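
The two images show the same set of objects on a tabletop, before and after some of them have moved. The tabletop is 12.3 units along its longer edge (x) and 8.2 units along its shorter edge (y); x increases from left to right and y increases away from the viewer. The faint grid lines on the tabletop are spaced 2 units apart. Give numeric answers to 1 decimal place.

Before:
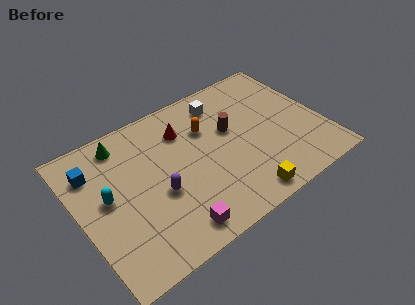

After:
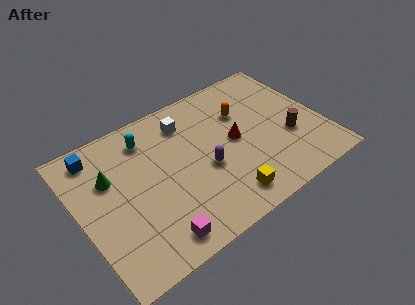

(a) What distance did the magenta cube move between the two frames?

0.9

The magenta cube was near (4.1, 1.1) before and (3.2, 1.1) after, so it travelled √(0.9² + 0.0²) ≈ 0.9 units.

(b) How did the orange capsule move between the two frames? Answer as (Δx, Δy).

(1.9, 0.0)

The orange capsule was at about (6.7, 5.6) and moved to about (8.6, 5.6).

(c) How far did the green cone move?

1.8

The green cone moved from about (2.6, 7.0) to (1.7, 5.4), a distance of √(0.9² + 1.6²) ≈ 1.8.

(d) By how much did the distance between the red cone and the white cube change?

+0.9

They were about 2.2 units apart before and 3.1 after — 0.9 units further apart.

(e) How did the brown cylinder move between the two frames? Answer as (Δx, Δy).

(2.7, -1.9)

From the two frames, the brown cylinder sits at roughly (7.8, 4.9) before and (10.5, 3.0) after.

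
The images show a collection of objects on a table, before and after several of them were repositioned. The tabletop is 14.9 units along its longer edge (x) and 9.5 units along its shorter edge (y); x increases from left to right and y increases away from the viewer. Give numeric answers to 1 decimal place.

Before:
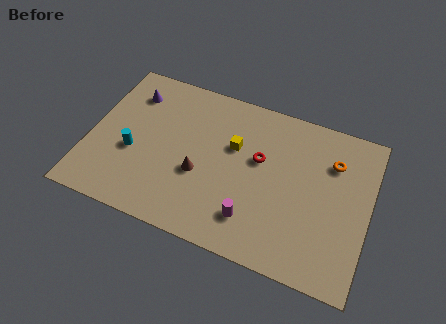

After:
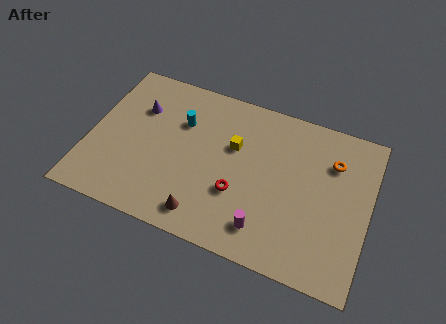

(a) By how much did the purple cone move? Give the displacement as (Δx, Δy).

(0.5, -0.8)

From the two frames, the purple cone sits at roughly (1.9, 7.4) before and (2.4, 6.6) after.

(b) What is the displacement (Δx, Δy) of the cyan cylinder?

(2.3, 2.7)

From the two frames, the cyan cylinder sits at roughly (2.4, 3.8) before and (4.7, 6.5) after.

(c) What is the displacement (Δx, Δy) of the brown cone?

(0.5, -2.3)

The brown cone was at about (6.0, 3.7) and moved to about (6.5, 1.4).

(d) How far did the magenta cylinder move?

0.8

From (9.0, 2.1) to (9.7, 1.8), the magenta cylinder covered √(0.7² + 0.3²) ≈ 0.8 units.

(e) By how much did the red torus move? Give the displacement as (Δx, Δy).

(-0.9, -2.4)

From the two frames, the red torus sits at roughly (9.0, 5.7) before and (8.1, 3.3) after.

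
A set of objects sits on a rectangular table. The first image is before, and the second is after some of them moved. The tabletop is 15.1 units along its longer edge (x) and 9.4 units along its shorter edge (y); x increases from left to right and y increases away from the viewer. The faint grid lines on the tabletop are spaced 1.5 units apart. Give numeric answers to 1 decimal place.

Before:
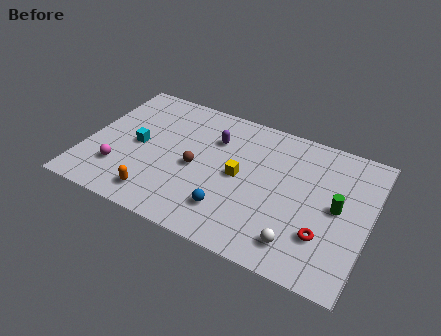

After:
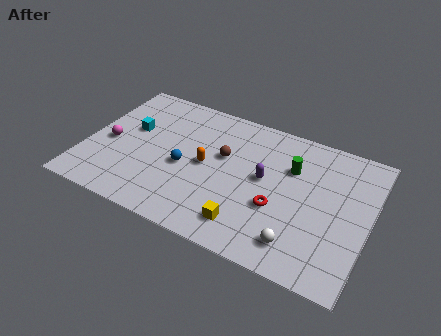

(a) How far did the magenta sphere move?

1.9

The magenta sphere was near (2.0, 2.5) before and (1.2, 4.2) after, so it travelled √(0.8² + 1.7²) ≈ 1.9 units.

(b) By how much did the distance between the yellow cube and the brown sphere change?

+2.1

The distance was about 2.3 in the first image and 4.4 in the second, so they moved 2.1 units further apart.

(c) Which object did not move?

the white sphere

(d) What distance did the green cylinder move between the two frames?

3.1

The green cylinder was near (13.4, 4.8) before and (10.8, 6.4) after, so it travelled √(2.6² + 1.6²) ≈ 3.1 units.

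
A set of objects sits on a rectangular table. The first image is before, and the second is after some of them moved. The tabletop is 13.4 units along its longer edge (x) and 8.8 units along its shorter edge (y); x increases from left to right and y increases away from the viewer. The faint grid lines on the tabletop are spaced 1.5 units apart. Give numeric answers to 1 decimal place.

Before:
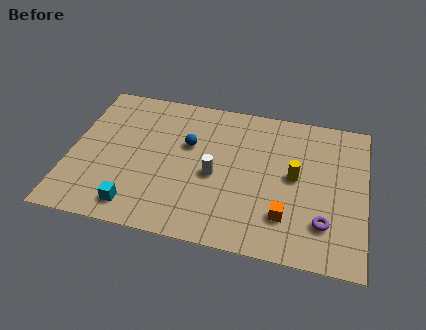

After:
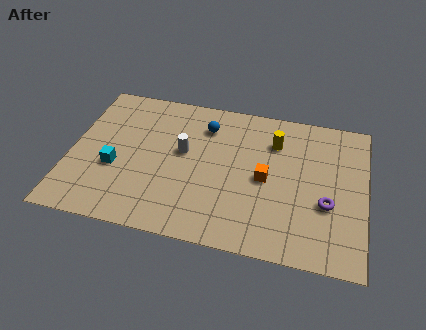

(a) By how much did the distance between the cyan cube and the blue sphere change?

+0.5

The distance was about 4.7 in the first image and 5.2 in the second, so they moved 0.5 units further apart.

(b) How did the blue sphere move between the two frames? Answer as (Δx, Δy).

(0.7, 1.3)

From the two frames, the blue sphere sits at roughly (5.3, 5.5) before and (6.0, 6.8) after.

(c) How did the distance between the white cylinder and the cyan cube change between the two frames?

-0.9

Before: roughly 4.3 units apart; after: 3.4. That's 0.9 units closer together.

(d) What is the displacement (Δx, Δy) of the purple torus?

(0.1, 1.1)

The purple torus started near (11.6, 2.2) and ended near (11.7, 3.3).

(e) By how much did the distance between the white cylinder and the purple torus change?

+1.5

They were about 5.3 units apart before and 6.8 after — 1.5 units further apart.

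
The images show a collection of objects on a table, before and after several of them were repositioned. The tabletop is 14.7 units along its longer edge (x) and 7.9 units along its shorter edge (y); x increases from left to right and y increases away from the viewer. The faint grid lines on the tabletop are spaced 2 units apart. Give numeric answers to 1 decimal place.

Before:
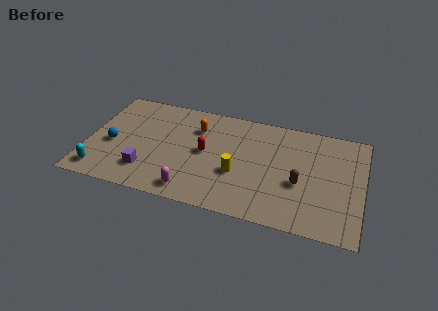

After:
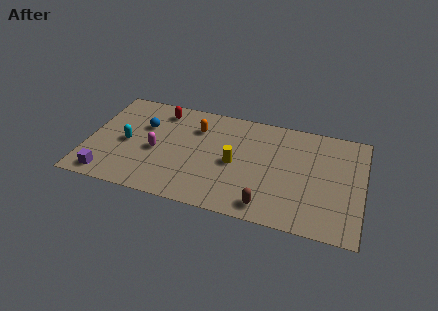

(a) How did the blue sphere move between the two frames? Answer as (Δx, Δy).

(1.6, 1.8)

From the two frames, the blue sphere sits at roughly (1.3, 3.4) before and (2.9, 5.2) after.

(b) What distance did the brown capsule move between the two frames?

2.6

The brown capsule moved from about (11.4, 3.2) to (9.8, 1.1), a distance of √(1.6² + 2.1²) ≈ 2.6.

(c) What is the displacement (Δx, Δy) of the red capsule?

(-2.6, 2.5)

The red capsule started near (6.3, 4.1) and ended near (3.7, 6.6).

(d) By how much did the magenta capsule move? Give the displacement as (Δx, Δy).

(-2.1, 2.4)

The magenta capsule was at about (5.8, 1.1) and moved to about (3.7, 3.5).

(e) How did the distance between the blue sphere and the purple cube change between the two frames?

+2.0

The distance was about 2.5 in the first image and 4.5 in the second, so they moved 2.0 units further apart.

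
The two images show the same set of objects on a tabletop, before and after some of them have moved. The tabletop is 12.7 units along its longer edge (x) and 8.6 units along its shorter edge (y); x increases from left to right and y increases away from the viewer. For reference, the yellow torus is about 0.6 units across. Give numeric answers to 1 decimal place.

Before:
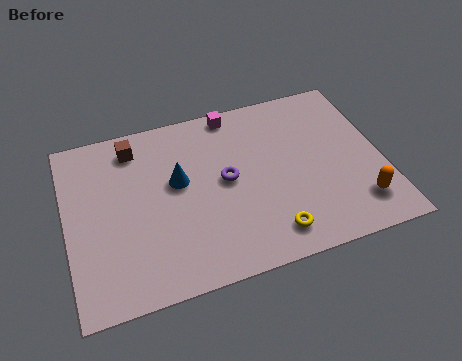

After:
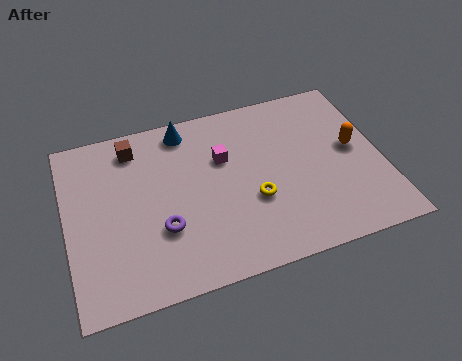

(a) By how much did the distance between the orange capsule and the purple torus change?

+2.3

Before: roughly 5.8 units apart; after: 8.1. That's 2.3 units further apart.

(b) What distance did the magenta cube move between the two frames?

2.3

The magenta cube moved from about (7.0, 7.8) to (6.4, 5.6), a distance of √(0.6² + 2.2²) ≈ 2.3.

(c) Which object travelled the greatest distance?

the purple torus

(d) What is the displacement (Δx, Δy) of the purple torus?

(-2.7, -1.6)

The purple torus started near (6.4, 4.5) and ended near (3.7, 2.9).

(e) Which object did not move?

the brown cube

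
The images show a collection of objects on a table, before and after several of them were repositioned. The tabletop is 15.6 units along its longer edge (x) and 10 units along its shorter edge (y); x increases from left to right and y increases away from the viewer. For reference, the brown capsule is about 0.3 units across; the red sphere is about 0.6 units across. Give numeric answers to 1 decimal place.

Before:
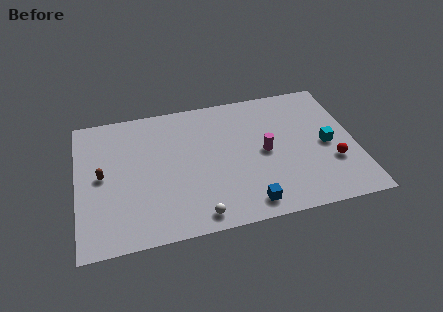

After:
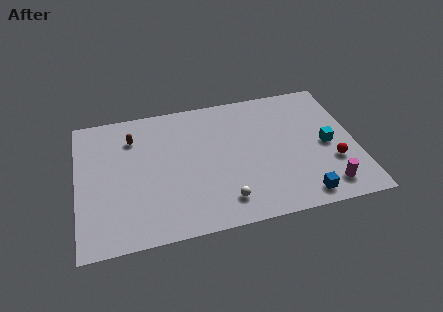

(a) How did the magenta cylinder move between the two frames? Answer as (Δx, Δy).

(3.2, -3.3)

The magenta cylinder was at about (10.5, 4.9) and moved to about (13.7, 1.6).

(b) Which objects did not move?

the cyan cube and the red sphere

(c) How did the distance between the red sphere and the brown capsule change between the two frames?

-1.1

Before: roughly 12.9 units apart; after: 11.8. That's 1.1 units closer together.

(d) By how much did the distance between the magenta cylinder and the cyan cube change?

-0.4

Before: roughly 3.5 units apart; after: 3.1. That's 0.4 units closer together.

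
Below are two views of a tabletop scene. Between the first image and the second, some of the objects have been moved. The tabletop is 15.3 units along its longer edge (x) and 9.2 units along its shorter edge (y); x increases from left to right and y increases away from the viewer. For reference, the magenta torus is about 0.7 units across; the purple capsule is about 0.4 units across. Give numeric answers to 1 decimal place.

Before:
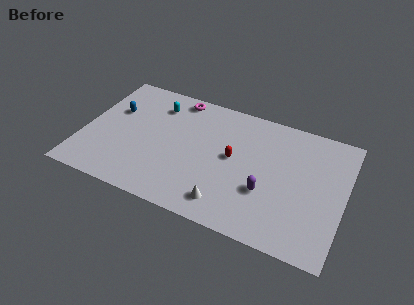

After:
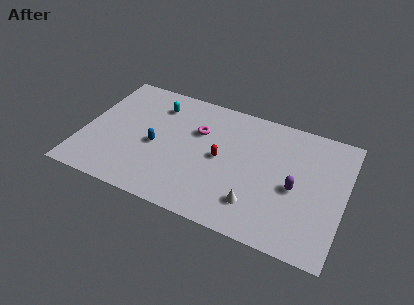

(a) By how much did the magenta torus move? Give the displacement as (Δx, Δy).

(1.5, -2.1)

The magenta torus was at about (5.1, 8.2) and moved to about (6.6, 6.1).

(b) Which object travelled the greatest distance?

the blue capsule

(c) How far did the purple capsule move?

1.8

From (10.9, 3.2) to (12.5, 4.1), the purple capsule covered √(1.6² + 0.9²) ≈ 1.8 units.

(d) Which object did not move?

the cyan capsule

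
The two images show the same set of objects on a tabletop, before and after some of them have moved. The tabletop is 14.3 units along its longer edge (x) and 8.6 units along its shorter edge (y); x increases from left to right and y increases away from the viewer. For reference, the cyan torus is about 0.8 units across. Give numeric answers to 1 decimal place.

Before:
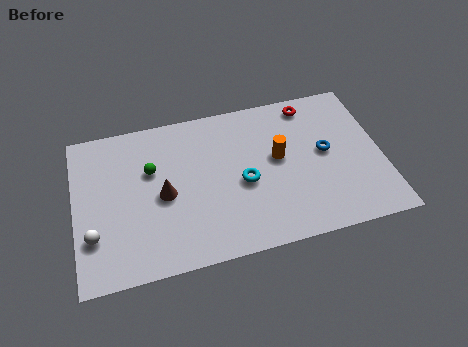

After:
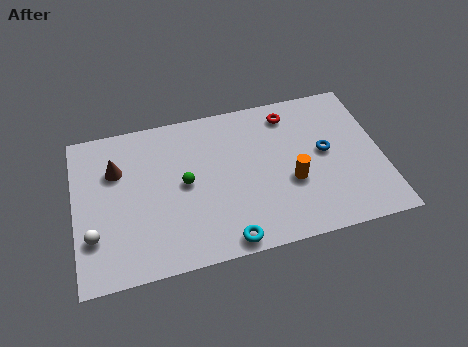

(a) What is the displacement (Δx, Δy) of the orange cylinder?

(0.5, -1.5)

The orange cylinder started near (9.5, 4.8) and ended near (10.0, 3.3).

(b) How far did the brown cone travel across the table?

2.8

From (4.1, 4.0) to (2.0, 5.9), the brown cone covered √(2.1² + 1.9²) ≈ 2.8 units.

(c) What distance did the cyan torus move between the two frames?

3.2

The cyan torus was near (7.8, 3.8) before and (6.8, 0.8) after, so it travelled √(1.0² + 3.0²) ≈ 3.2 units.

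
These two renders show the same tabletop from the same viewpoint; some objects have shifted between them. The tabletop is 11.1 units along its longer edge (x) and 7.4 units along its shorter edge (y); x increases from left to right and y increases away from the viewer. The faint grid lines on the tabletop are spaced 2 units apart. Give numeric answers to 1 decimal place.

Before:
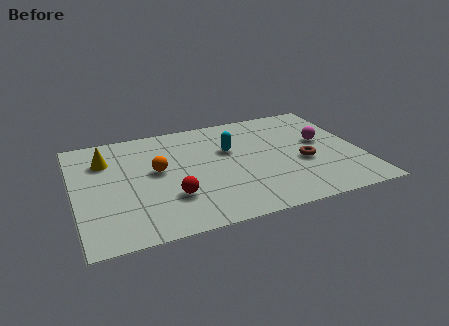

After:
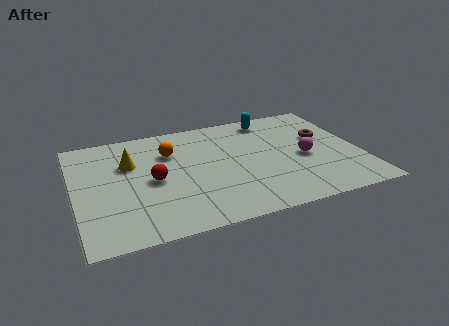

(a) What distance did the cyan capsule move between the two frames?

2.5

The cyan capsule moved from about (6.1, 4.7) to (7.9, 6.4), a distance of √(1.8² + 1.7²) ≈ 2.5.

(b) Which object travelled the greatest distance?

the cyan capsule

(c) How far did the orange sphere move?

1.3

The orange sphere moved from about (3.2, 4.1) to (3.8, 5.2), a distance of √(0.6² + 1.1²) ≈ 1.3.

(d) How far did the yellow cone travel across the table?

1.0

From (1.3, 5.4) to (2.2, 4.9), the yellow cone covered √(0.9² + 0.5²) ≈ 1.0 units.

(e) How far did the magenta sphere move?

1.2

From (9.7, 4.2) to (8.9, 3.3), the magenta sphere covered √(0.8² + 0.9²) ≈ 1.2 units.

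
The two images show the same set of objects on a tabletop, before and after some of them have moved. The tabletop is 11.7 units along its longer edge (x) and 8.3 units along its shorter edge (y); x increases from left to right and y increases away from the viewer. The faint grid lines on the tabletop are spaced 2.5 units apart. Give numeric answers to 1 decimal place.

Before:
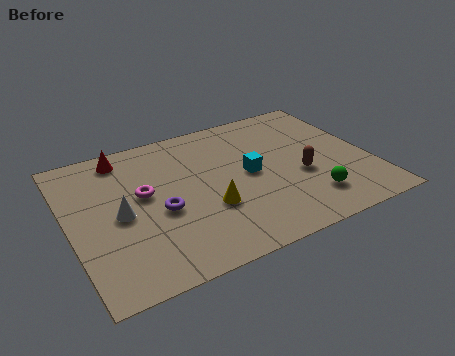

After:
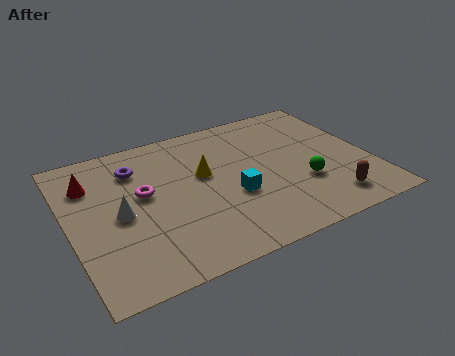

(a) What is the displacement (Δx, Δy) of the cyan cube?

(-0.8, -1.0)

The cyan cube was at about (7.0, 4.2) and moved to about (6.2, 3.2).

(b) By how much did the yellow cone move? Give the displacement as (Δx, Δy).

(0.1, 2.0)

The yellow cone started near (5.2, 2.9) and ended near (5.3, 4.9).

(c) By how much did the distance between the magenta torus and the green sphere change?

-0.5

They were about 6.8 units apart before and 6.3 after — 0.5 units closer together.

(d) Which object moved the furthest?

the purple torus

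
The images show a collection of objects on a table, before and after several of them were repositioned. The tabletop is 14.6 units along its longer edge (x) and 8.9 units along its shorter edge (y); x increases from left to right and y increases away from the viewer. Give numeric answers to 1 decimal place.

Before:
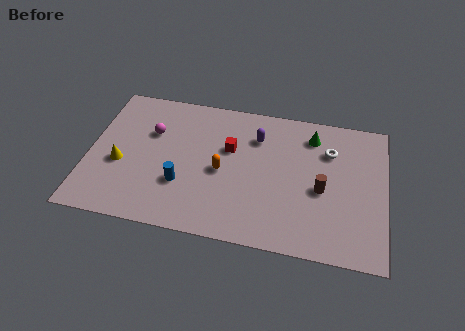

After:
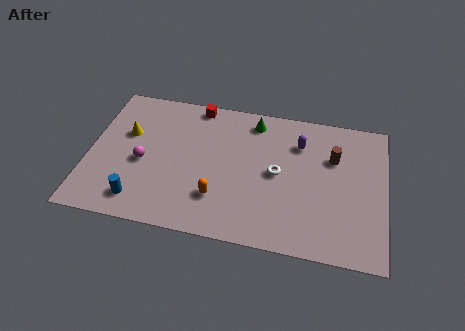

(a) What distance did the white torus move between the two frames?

3.1

The white torus moved from about (11.8, 6.4) to (9.3, 4.5), a distance of √(2.5² + 1.9²) ≈ 3.1.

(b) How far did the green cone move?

2.9

From (10.9, 7.2) to (8.0, 7.6), the green cone covered √(2.9² + 0.4²) ≈ 2.9 units.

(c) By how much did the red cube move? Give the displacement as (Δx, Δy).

(-1.8, 2.5)

The red cube was at about (6.9, 5.6) and moved to about (5.1, 8.1).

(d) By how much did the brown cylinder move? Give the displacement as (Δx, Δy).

(0.5, 2.1)

From the two frames, the brown cylinder sits at roughly (11.5, 3.9) before and (12.0, 6.0) after.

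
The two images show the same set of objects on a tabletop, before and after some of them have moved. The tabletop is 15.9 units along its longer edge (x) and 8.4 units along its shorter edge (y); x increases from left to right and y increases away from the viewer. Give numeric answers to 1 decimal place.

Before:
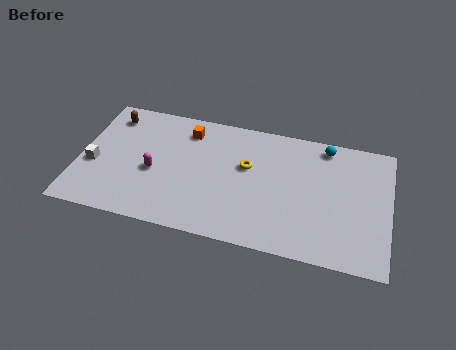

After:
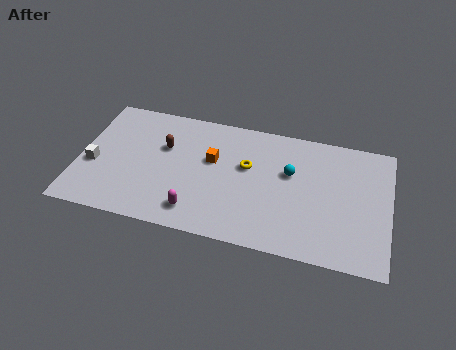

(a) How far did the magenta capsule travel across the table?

3.1

The magenta capsule moved from about (3.9, 3.6) to (6.2, 1.5), a distance of √(2.3² + 2.1²) ≈ 3.1.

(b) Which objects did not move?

the yellow torus and the white cube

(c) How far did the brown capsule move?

3.3

The brown capsule was near (1.4, 6.9) before and (4.3, 5.4) after, so it travelled √(2.9² + 1.5²) ≈ 3.3 units.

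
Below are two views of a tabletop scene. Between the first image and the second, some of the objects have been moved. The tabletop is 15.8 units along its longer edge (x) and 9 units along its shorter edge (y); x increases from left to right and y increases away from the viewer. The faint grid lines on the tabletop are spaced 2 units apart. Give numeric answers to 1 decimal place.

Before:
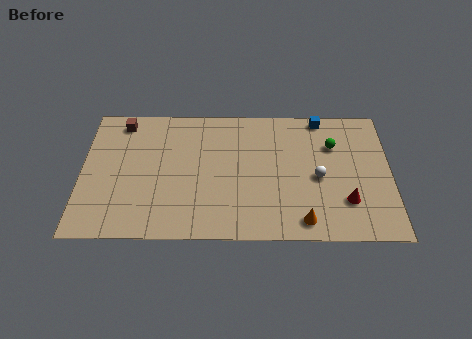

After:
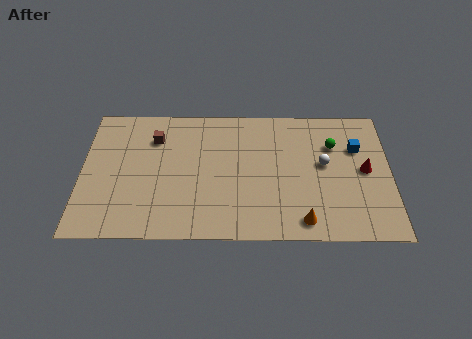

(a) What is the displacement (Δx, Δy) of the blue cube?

(1.8, -2.1)

The blue cube was at about (12.3, 8.2) and moved to about (14.1, 6.1).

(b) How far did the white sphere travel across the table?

0.9

The white sphere was near (12.1, 4.1) before and (12.4, 5.0) after, so it travelled √(0.3² + 0.9²) ≈ 0.9 units.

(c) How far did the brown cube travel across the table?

2.0

The brown cube moved from about (2.0, 7.8) to (3.7, 6.7), a distance of √(1.7² + 1.1²) ≈ 2.0.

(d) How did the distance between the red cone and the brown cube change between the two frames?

-1.7

The distance was about 12.7 in the first image and 11.0 in the second, so they moved 1.7 units closer together.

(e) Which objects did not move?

the green sphere and the orange cone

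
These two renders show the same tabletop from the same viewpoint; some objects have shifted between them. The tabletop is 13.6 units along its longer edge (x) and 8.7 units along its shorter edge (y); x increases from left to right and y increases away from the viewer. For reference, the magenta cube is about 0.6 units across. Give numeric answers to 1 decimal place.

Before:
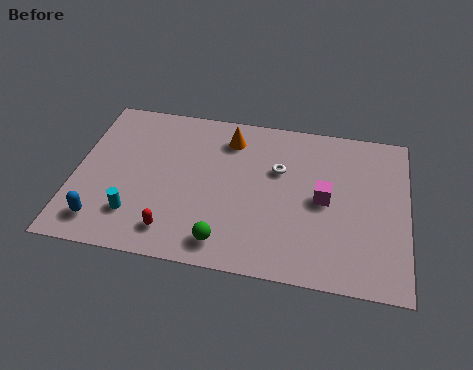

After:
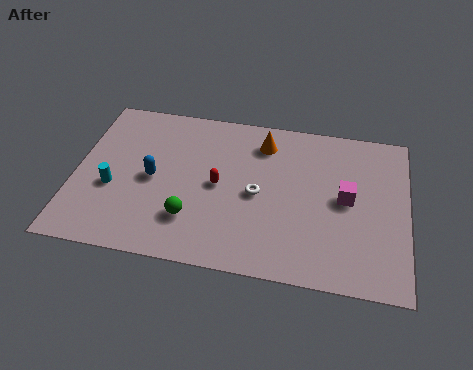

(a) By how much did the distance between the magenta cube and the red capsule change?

-1.4

Before: roughly 6.6 units apart; after: 5.2. That's 1.4 units closer together.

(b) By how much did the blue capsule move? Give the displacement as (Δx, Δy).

(1.9, 2.7)

The blue capsule started near (1.3, 1.5) and ended near (3.2, 4.2).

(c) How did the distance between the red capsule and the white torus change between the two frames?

-4.2

They were about 5.8 units apart before and 1.6 after — 4.2 units closer together.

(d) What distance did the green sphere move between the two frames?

1.7

The green sphere was near (6.3, 1.3) before and (4.9, 2.3) after, so it travelled √(1.4² + 1.0²) ≈ 1.7 units.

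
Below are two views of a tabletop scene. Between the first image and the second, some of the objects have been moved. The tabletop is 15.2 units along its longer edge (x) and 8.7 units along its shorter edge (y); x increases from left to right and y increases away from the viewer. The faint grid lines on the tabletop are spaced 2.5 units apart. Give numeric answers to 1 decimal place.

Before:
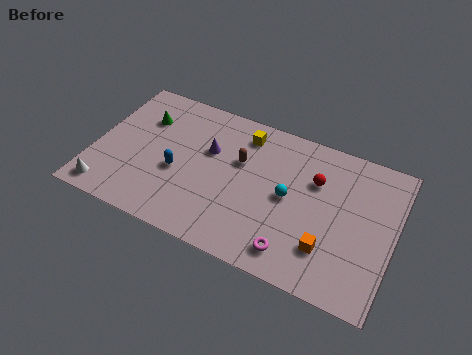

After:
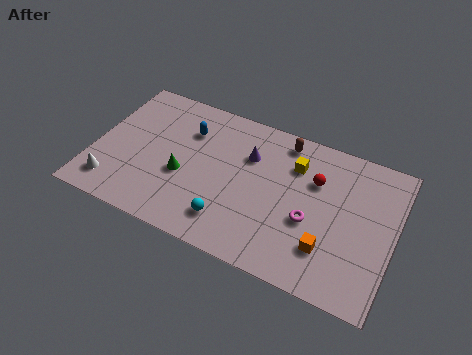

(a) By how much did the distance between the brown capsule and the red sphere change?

-1.3

They were about 3.8 units apart before and 2.5 after — 1.3 units closer together.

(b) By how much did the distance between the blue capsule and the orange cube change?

+0.7

Before: roughly 7.9 units apart; after: 8.6. That's 0.7 units further apart.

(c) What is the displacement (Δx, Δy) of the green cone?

(2.4, -2.7)

The green cone started near (2.2, 6.2) and ended near (4.6, 3.5).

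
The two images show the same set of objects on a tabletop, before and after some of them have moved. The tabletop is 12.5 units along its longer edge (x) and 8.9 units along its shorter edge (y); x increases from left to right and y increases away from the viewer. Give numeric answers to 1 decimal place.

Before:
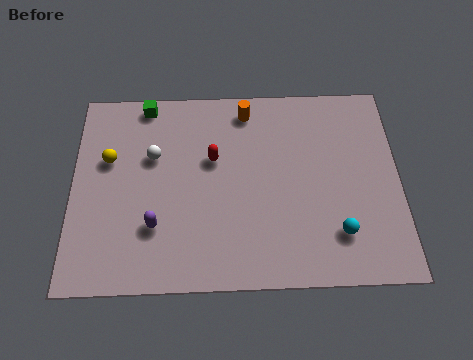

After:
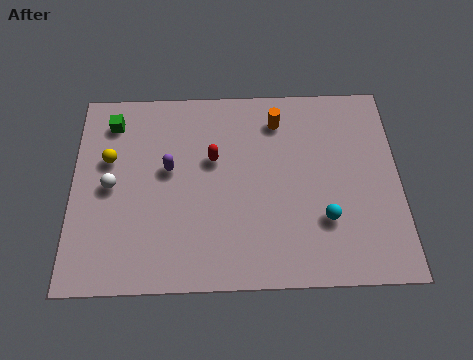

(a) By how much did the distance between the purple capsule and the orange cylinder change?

-1.5

The distance was about 6.2 in the first image and 4.7 in the second, so they moved 1.5 units closer together.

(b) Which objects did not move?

the yellow sphere and the red capsule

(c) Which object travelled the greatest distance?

the purple capsule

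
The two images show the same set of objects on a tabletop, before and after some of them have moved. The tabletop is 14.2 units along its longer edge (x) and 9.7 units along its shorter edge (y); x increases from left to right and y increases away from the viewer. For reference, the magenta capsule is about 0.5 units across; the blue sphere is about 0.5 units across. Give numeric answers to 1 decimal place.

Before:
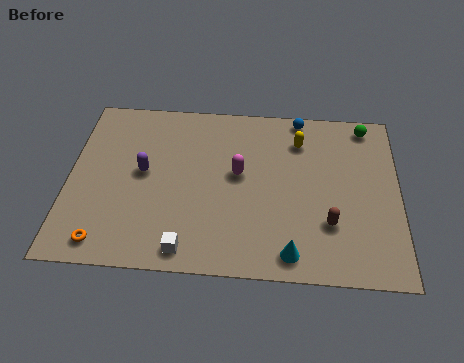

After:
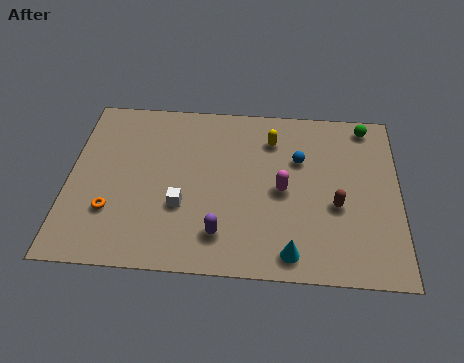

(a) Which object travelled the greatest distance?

the purple capsule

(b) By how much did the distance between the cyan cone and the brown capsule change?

+1.0

The distance was about 2.3 in the first image and 3.3 in the second, so they moved 1.0 units further apart.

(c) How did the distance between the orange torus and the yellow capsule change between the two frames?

-2.1

The distance was about 10.3 in the first image and 8.2 in the second, so they moved 2.1 units closer together.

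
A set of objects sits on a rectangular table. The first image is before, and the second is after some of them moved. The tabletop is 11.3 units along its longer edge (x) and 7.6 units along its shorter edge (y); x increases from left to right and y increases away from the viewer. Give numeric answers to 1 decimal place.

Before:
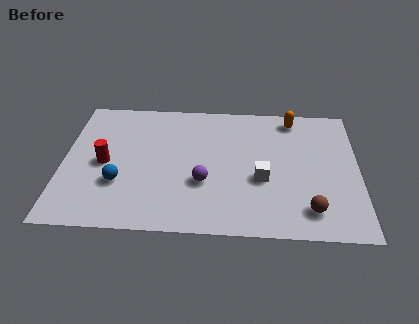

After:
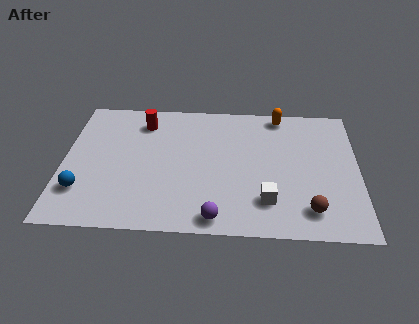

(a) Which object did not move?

the brown sphere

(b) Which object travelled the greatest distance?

the red cylinder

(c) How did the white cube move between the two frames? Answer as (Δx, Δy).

(0.2, -1.2)

The white cube started near (7.6, 3.0) and ended near (7.8, 1.8).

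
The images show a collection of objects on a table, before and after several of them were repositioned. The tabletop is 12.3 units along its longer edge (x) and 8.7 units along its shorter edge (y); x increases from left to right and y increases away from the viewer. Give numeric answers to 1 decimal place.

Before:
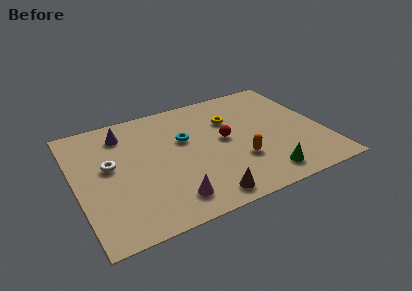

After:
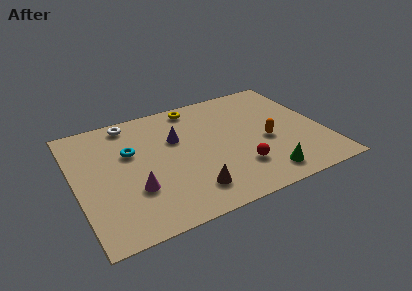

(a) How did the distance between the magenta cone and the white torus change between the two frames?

+0.6

Before: roughly 4.3 units apart; after: 4.9. That's 0.6 units further apart.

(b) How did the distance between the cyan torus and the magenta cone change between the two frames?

-1.4

Before: roughly 4.1 units apart; after: 2.7. That's 1.4 units closer together.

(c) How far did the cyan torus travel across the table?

2.7

From (5.5, 5.4) to (2.8, 5.5), the cyan torus covered √(2.7² + 0.1²) ≈ 2.7 units.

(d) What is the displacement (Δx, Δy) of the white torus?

(1.3, 2.8)

The white torus started near (1.7, 4.9) and ended near (3.0, 7.7).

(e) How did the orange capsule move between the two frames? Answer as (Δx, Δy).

(1.5, 0.9)

The orange capsule started near (7.9, 2.8) and ended near (9.4, 3.7).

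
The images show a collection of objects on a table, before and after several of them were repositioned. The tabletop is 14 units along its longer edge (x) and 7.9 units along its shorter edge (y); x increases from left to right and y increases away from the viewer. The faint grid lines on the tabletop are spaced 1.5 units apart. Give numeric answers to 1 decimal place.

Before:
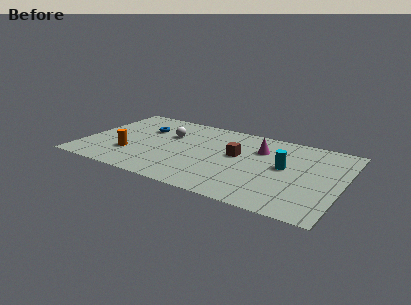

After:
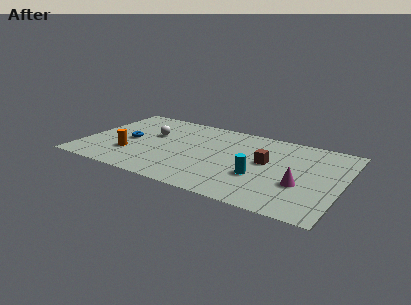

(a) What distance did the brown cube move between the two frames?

1.6

The brown cube was near (8.3, 4.5) before and (9.9, 4.4) after, so it travelled √(1.6² + 0.1²) ≈ 1.6 units.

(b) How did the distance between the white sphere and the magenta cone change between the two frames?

+3.6

Before: roughly 5.0 units apart; after: 8.6. That's 3.6 units further apart.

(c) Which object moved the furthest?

the magenta cone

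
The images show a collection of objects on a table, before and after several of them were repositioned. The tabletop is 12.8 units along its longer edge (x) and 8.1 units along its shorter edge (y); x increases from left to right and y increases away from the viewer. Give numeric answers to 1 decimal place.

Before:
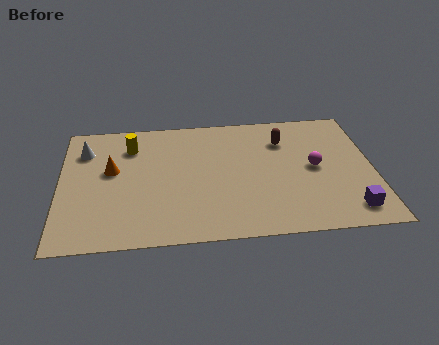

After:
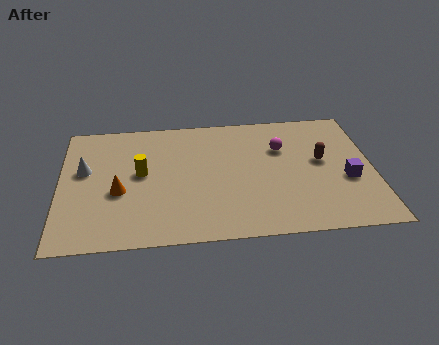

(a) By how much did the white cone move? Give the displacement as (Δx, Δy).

(0.0, -1.3)

From the two frames, the white cone sits at roughly (1.0, 6.1) before and (1.0, 4.8) after.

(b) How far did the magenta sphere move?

1.9

From (10.4, 4.1) to (9.1, 5.5), the magenta sphere covered √(1.3² + 1.4²) ≈ 1.9 units.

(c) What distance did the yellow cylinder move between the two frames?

1.8

The yellow cylinder was near (2.9, 6.2) before and (3.3, 4.4) after, so it travelled √(0.4² + 1.8²) ≈ 1.8 units.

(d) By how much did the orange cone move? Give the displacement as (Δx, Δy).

(0.3, -1.4)

The orange cone started near (2.1, 4.7) and ended near (2.4, 3.3).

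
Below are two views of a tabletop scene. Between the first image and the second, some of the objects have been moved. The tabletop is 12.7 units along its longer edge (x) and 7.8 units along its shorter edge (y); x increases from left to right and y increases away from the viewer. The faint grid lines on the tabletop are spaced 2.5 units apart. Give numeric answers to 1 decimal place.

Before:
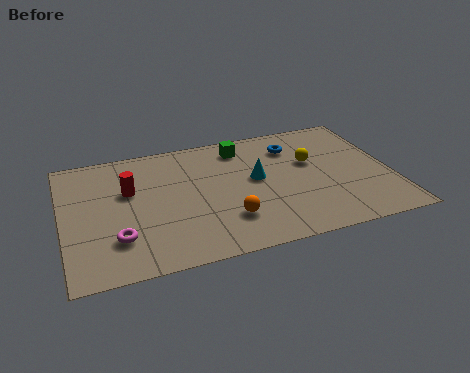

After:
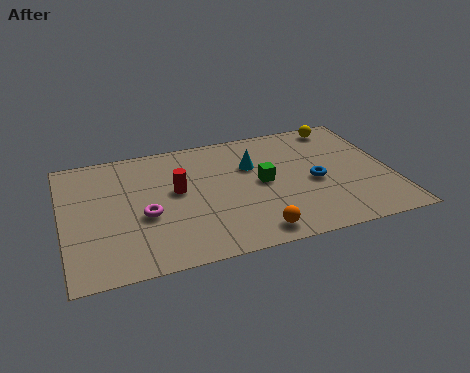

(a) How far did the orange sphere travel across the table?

1.4

From (6.2, 2.1) to (7.1, 1.0), the orange sphere covered √(0.9² + 1.1²) ≈ 1.4 units.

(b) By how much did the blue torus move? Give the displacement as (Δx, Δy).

(0.6, -2.5)

From the two frames, the blue torus sits at roughly (9.1, 6.0) before and (9.7, 3.5) after.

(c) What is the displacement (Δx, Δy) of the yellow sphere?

(1.4, 2.1)

The yellow sphere started near (9.7, 4.8) and ended near (11.1, 6.9).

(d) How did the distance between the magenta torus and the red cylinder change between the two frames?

-1.1

Before: roughly 2.9 units apart; after: 1.8. That's 1.1 units closer together.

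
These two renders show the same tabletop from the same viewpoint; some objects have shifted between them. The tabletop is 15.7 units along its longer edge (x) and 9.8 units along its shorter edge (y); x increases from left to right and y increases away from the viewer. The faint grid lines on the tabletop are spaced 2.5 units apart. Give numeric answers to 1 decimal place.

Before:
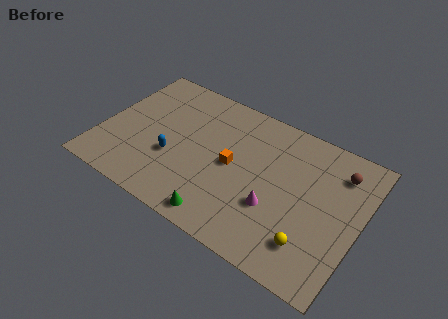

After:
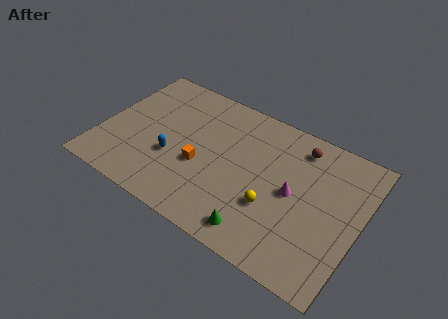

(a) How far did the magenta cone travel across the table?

1.7

From (10.8, 3.4) to (11.7, 4.9), the magenta cone covered √(0.9² + 1.5²) ≈ 1.7 units.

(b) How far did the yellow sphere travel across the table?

2.8

From (13.2, 2.2) to (10.7, 3.4), the yellow sphere covered √(2.5² + 1.2²) ≈ 2.8 units.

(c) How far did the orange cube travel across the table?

2.1

The orange cube moved from about (8.0, 4.9) to (6.2, 3.9), a distance of √(1.8² + 1.0²) ≈ 2.1.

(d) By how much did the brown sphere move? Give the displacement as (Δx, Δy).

(-2.5, 0.5)

The brown sphere was at about (14.1, 7.7) and moved to about (11.6, 8.2).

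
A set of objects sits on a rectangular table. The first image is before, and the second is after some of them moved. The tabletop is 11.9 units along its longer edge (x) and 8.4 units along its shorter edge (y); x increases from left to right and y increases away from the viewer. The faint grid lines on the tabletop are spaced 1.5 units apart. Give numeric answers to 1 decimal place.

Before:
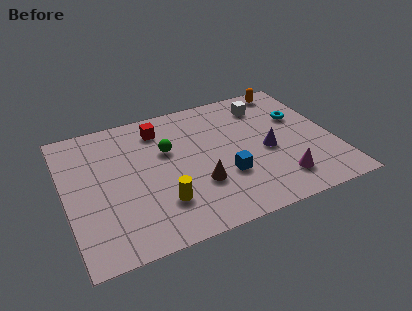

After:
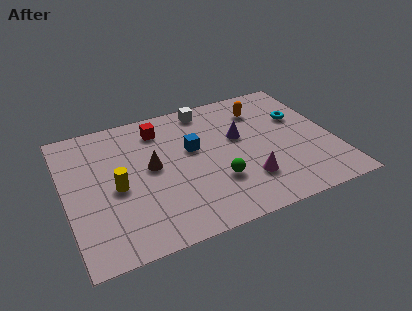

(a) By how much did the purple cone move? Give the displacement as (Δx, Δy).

(-1.1, 1.3)

From the two frames, the purple cone sits at roughly (8.9, 3.7) before and (7.8, 5.0) after.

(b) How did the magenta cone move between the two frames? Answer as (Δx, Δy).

(-1.4, 0.5)

The magenta cone was at about (9.2, 1.7) and moved to about (7.8, 2.2).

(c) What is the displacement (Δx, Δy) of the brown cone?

(-1.9, 1.8)

The brown cone started near (5.7, 2.7) and ended near (3.8, 4.5).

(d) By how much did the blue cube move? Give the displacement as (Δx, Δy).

(-1.2, 2.2)

From the two frames, the blue cube sits at roughly (6.9, 2.8) before and (5.7, 5.0) after.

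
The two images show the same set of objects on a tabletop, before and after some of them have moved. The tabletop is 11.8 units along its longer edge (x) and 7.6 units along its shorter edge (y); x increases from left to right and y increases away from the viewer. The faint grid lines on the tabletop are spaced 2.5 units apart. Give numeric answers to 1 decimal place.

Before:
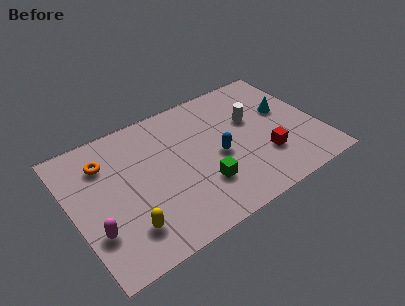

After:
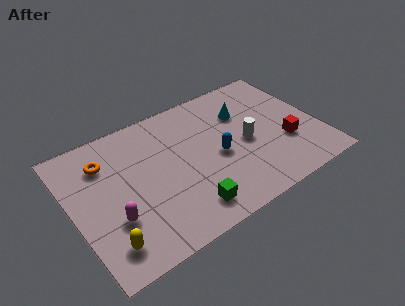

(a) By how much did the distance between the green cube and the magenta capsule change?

-1.6

Before: roughly 5.1 units apart; after: 3.5. That's 1.6 units closer together.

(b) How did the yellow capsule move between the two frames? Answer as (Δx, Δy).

(-1.0, -0.3)

From the two frames, the yellow capsule sits at roughly (2.2, 1.7) before and (1.2, 1.4) after.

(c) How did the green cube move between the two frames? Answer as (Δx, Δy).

(-0.9, -0.9)

The green cube was at about (5.9, 2.2) and moved to about (5.0, 1.3).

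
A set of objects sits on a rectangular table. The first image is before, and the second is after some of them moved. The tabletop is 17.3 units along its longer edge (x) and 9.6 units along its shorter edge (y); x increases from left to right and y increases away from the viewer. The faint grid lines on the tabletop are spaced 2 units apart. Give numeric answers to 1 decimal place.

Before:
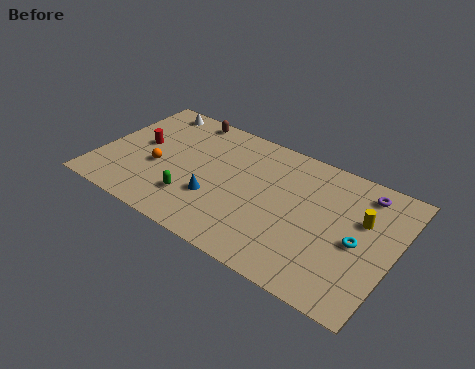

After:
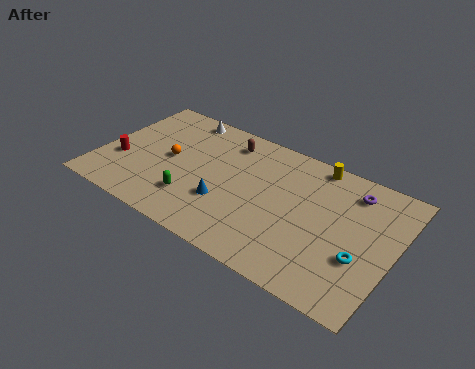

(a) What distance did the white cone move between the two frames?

1.8

The white cone moved from about (2.2, 8.5) to (4.0, 8.6), a distance of √(1.8² + 0.1²) ≈ 1.8.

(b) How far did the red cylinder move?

2.0

The red cylinder moved from about (2.2, 5.2) to (1.3, 3.4), a distance of √(0.9² + 1.8²) ≈ 2.0.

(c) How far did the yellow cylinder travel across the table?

4.0

The yellow cylinder moved from about (15.3, 6.1) to (12.2, 8.7), a distance of √(3.1² + 2.6²) ≈ 4.0.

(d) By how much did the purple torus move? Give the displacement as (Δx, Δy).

(-0.6, -0.3)

The purple torus started near (15.1, 8.1) and ended near (14.5, 7.8).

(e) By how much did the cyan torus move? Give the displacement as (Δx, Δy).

(0.3, -1.0)

From the two frames, the cyan torus sits at roughly (15.3, 4.4) before and (15.6, 3.4) after.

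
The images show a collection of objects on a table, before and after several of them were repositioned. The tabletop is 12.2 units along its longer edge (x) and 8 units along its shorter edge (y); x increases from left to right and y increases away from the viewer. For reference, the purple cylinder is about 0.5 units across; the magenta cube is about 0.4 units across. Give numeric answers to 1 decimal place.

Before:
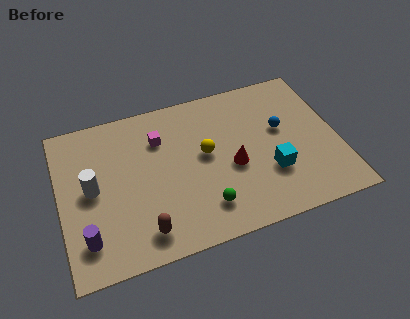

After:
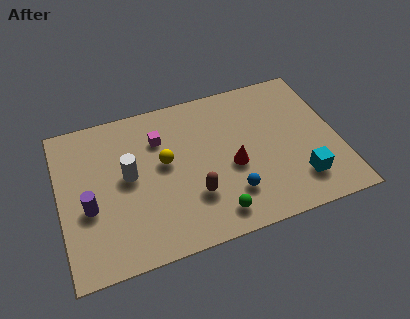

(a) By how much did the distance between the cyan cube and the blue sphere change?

+0.8

They were about 2.2 units apart before and 3.0 after — 0.8 units further apart.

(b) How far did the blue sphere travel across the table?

3.7

The blue sphere moved from about (9.8, 4.7) to (7.3, 2.0), a distance of √(2.5² + 2.7²) ≈ 3.7.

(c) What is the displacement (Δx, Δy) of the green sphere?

(0.4, -0.5)

The green sphere was at about (6.1, 1.7) and moved to about (6.5, 1.2).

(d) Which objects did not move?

the magenta cube and the red cone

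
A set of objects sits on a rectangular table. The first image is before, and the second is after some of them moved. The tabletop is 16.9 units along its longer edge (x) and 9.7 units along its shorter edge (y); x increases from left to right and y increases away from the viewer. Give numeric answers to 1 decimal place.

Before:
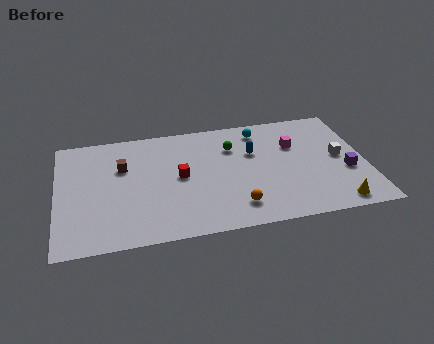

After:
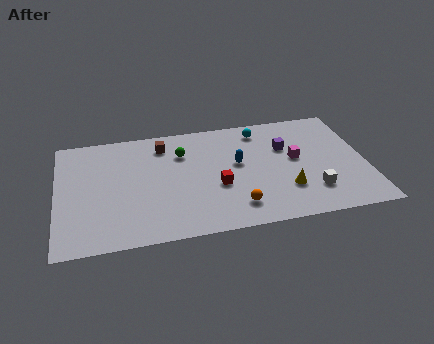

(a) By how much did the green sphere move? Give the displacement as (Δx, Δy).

(-2.8, 0.0)

The green sphere was at about (9.7, 7.0) and moved to about (6.9, 7.0).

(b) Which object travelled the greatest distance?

the purple cube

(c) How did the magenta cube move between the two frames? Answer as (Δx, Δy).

(0.0, -1.2)

The magenta cube started near (13.1, 6.5) and ended near (13.1, 5.3).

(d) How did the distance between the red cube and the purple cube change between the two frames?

-4.5

Before: roughly 9.2 units apart; after: 4.7. That's 4.5 units closer together.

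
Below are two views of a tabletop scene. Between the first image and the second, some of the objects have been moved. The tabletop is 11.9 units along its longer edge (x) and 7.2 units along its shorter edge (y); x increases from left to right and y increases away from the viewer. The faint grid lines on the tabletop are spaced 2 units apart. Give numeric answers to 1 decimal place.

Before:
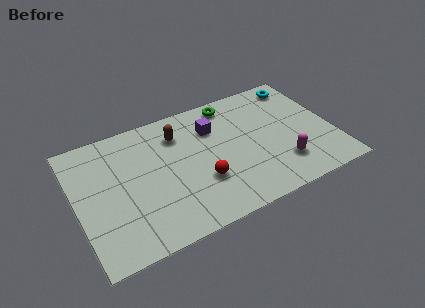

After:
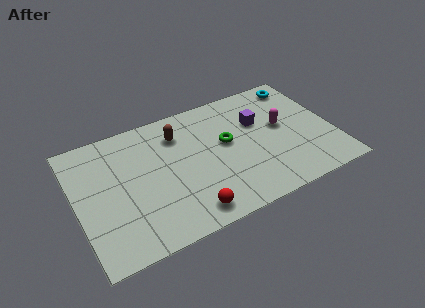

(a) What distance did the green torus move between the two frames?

2.3

From (7.5, 6.3) to (7.0, 4.1), the green torus covered √(0.5² + 2.2²) ≈ 2.3 units.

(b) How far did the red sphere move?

1.6

The red sphere moved from about (5.6, 2.4) to (4.8, 1.0), a distance of √(0.8² + 1.4²) ≈ 1.6.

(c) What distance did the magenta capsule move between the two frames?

2.2

From (9.3, 1.8) to (9.6, 4.0), the magenta capsule covered √(0.3² + 2.2²) ≈ 2.2 units.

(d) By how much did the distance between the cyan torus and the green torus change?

+1.0

The distance was about 3.3 in the first image and 4.3 in the second, so they moved 1.0 units further apart.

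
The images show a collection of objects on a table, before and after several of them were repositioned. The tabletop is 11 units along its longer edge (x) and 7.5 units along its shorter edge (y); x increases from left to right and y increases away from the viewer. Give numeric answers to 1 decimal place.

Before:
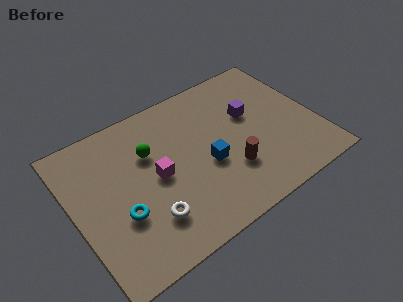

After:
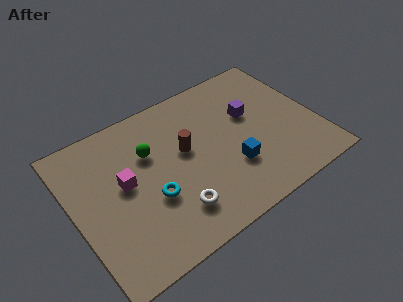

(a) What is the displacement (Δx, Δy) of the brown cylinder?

(-1.7, 2.0)

From the two frames, the brown cylinder sits at roughly (6.8, 2.3) before and (5.1, 4.3) after.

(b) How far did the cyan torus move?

1.4

The cyan torus was near (1.9, 2.7) before and (3.3, 2.8) after, so it travelled √(1.4² + 0.1²) ≈ 1.4 units.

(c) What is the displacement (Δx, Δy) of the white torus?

(1.1, -0.2)

The white torus was at about (3.0, 1.9) and moved to about (4.1, 1.7).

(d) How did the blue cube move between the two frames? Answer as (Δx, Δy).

(1.0, -0.7)

From the two frames, the blue cube sits at roughly (5.9, 3.1) before and (6.9, 2.4) after.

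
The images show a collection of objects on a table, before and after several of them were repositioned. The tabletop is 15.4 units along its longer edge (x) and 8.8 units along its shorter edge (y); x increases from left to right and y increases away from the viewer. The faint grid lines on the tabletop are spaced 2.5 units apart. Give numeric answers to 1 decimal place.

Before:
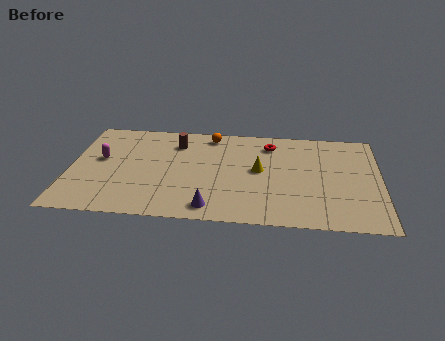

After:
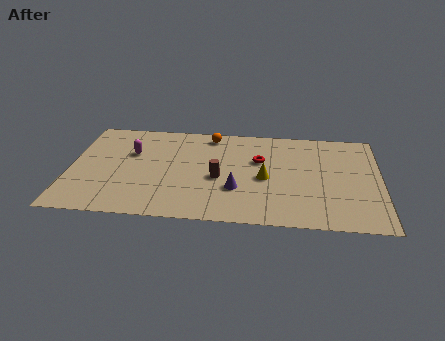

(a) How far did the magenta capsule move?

1.7

From (1.5, 5.0) to (3.0, 5.7), the magenta capsule covered √(1.5² + 0.7²) ≈ 1.7 units.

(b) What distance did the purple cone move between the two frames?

2.1

The purple cone moved from about (7.1, 1.2) to (8.3, 2.9), a distance of √(1.2² + 1.7²) ≈ 2.1.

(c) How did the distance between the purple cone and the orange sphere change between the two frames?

-1.5

The distance was about 6.5 in the first image and 5.0 in the second, so they moved 1.5 units closer together.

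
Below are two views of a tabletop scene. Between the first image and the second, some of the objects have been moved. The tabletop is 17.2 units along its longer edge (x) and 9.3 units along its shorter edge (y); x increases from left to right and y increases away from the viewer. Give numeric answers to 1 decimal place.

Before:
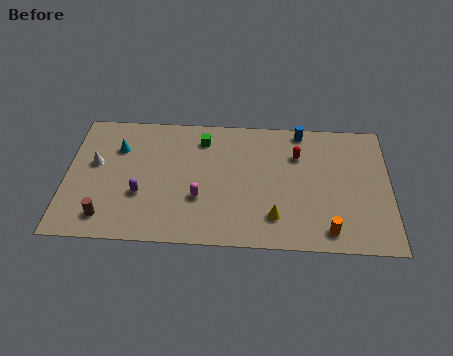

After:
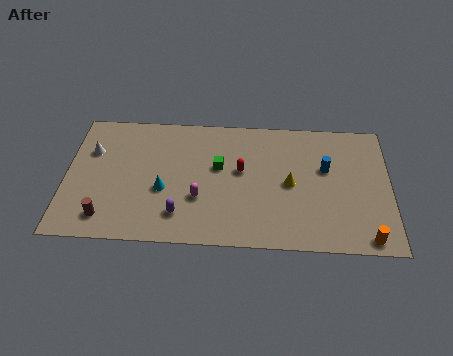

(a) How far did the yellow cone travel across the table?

2.5

The yellow cone was near (11.1, 2.1) before and (11.9, 4.5) after, so it travelled √(0.8² + 2.4²) ≈ 2.5 units.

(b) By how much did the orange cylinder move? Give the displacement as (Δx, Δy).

(2.0, -0.4)

The orange cylinder started near (13.9, 1.3) and ended near (15.9, 0.9).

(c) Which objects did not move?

the brown cylinder and the magenta capsule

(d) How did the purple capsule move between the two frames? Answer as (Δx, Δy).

(2.1, -1.3)

The purple capsule was at about (4.0, 3.3) and moved to about (6.1, 2.0).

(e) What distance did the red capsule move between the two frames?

3.3

The red capsule was near (12.3, 6.6) before and (9.3, 5.3) after, so it travelled √(3.0² + 1.3²) ≈ 3.3 units.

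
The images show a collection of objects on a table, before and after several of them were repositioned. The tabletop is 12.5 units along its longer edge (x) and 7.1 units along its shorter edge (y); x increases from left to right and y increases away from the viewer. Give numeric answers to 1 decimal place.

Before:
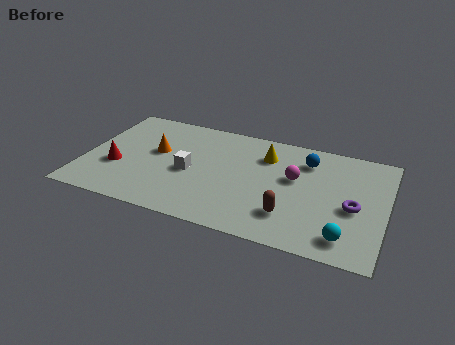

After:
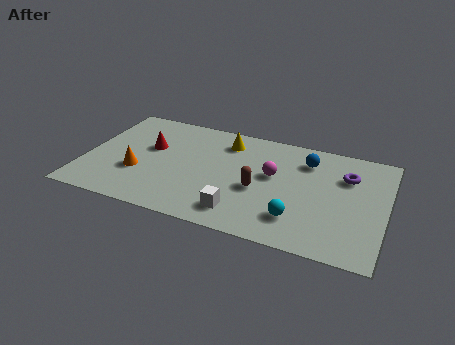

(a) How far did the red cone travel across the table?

2.1

The red cone moved from about (1.4, 2.6) to (2.6, 4.3), a distance of √(1.2² + 1.7²) ≈ 2.1.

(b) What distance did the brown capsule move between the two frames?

1.8

The brown capsule moved from about (8.7, 1.8) to (7.3, 3.0), a distance of √(1.4² + 1.2²) ≈ 1.8.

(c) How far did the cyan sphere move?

2.1

The cyan sphere was near (11.0, 1.2) before and (9.0, 1.7) after, so it travelled √(2.0² + 0.5²) ≈ 2.1 units.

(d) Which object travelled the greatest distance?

the white cube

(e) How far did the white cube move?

3.0

From (4.4, 3.2) to (6.7, 1.3), the white cube covered √(2.3² + 1.9²) ≈ 3.0 units.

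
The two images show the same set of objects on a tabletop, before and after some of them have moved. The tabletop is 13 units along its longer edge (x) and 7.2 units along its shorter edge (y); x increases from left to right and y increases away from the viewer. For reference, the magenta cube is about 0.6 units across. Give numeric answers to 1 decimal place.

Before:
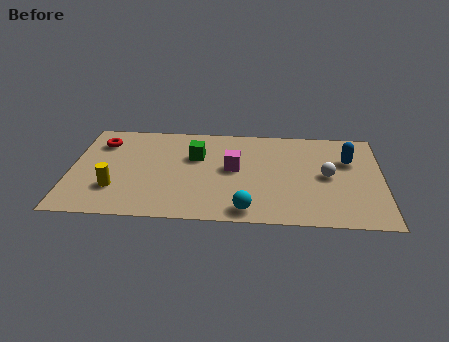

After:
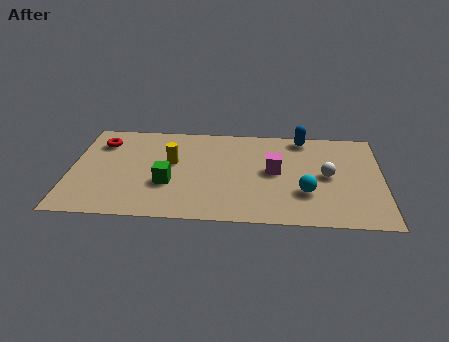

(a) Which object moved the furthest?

the yellow cylinder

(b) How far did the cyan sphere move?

2.8

The cyan sphere moved from about (7.4, 0.9) to (9.8, 2.3), a distance of √(2.4² + 1.4²) ≈ 2.8.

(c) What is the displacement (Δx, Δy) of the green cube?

(-1.1, -2.1)

The green cube started near (5.2, 4.7) and ended near (4.1, 2.6).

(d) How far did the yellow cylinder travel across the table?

3.1

The yellow cylinder was near (1.9, 2.1) before and (4.2, 4.2) after, so it travelled √(2.3² + 2.1²) ≈ 3.1 units.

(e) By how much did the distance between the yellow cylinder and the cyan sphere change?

+0.3

Before: roughly 5.6 units apart; after: 5.9. That's 0.3 units further apart.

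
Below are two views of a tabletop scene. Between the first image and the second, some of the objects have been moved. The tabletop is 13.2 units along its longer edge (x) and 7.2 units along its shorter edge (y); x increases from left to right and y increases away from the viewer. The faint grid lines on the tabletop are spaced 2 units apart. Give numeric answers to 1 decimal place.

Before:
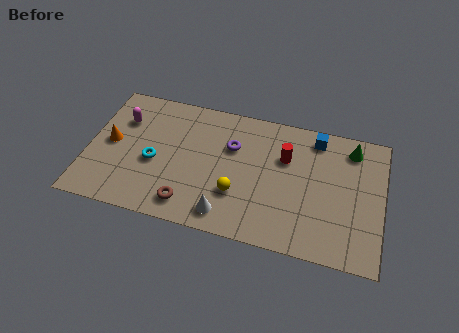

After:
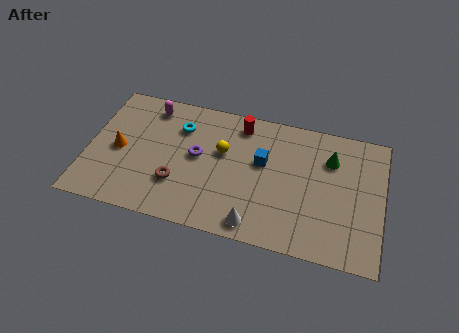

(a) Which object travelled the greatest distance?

the blue cube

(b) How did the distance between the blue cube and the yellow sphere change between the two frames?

-3.3

Before: roughly 5.1 units apart; after: 1.8. That's 3.3 units closer together.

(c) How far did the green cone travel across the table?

1.2

The green cone moved from about (11.7, 6.0) to (10.8, 5.2), a distance of √(0.9² + 0.8²) ≈ 1.2.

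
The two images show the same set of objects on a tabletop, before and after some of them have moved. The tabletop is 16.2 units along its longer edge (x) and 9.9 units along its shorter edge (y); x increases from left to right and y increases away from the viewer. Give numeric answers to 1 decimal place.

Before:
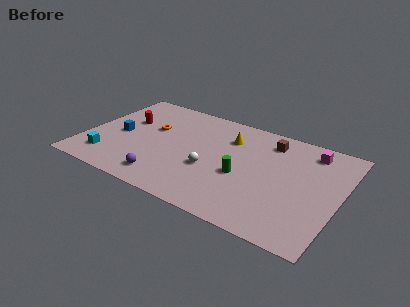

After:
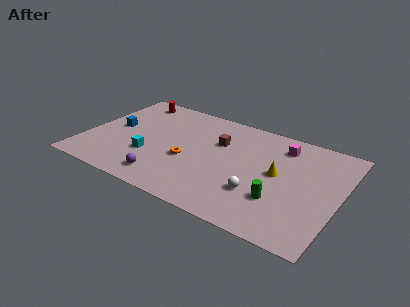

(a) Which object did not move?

the purple sphere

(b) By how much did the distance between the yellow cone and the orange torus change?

+0.7

They were about 5.0 units apart before and 5.7 after — 0.7 units further apart.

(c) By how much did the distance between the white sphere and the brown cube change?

-0.6

They were about 5.4 units apart before and 4.8 after — 0.6 units closer together.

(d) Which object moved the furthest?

the yellow cone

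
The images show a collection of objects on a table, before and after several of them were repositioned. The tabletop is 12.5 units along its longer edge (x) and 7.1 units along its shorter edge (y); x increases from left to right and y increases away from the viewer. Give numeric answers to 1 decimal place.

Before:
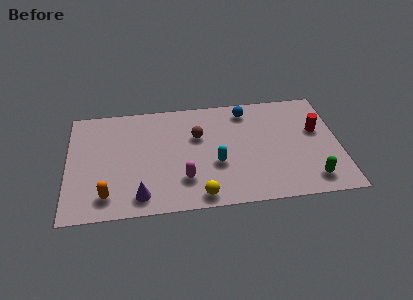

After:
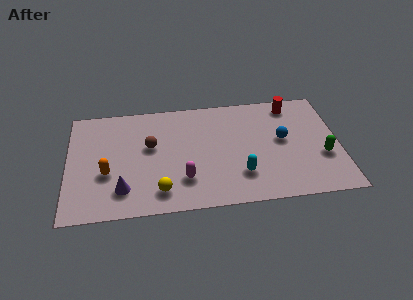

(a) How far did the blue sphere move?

2.6

From (8.3, 6.0) to (9.9, 3.9), the blue sphere covered √(1.6² + 2.1²) ≈ 2.6 units.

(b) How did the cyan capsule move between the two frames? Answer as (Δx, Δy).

(1.1, -0.8)

From the two frames, the cyan capsule sits at roughly (6.8, 2.7) before and (7.9, 1.9) after.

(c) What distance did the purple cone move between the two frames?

0.9

The purple cone was near (3.3, 1.1) before and (2.5, 1.6) after, so it travelled √(0.8² + 0.5²) ≈ 0.9 units.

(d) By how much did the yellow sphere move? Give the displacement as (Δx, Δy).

(-1.8, 0.5)

The yellow sphere was at about (6.0, 0.8) and moved to about (4.2, 1.3).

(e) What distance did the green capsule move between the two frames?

1.5

The green capsule moved from about (11.1, 1.2) to (11.7, 2.6), a distance of √(0.6² + 1.4²) ≈ 1.5.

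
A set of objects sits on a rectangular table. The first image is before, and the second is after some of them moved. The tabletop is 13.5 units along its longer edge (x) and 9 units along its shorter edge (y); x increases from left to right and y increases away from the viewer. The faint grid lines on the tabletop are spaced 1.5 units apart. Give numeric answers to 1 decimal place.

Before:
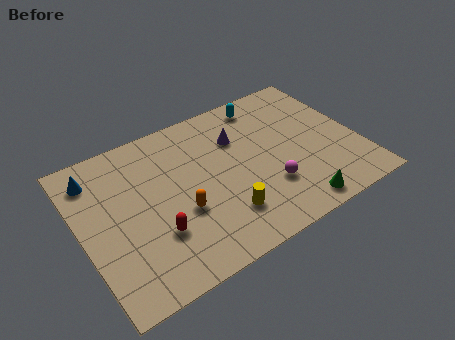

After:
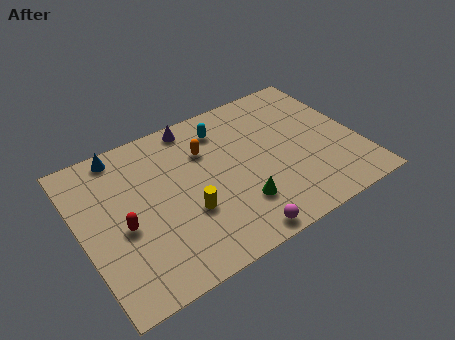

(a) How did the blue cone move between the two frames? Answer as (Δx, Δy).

(1.4, 0.8)

The blue cone started near (1.0, 7.3) and ended near (2.4, 8.1).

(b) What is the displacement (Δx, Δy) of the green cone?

(-2.5, 1.4)

The green cone started near (9.8, 1.0) and ended near (7.3, 2.4).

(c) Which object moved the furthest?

the orange capsule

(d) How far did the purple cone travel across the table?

2.6

From (7.9, 6.3) to (6.0, 8.1), the purple cone covered √(1.9² + 1.8²) ≈ 2.6 units.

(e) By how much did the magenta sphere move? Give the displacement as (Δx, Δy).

(-1.9, -1.9)

The magenta sphere started near (8.8, 2.7) and ended near (6.9, 0.8).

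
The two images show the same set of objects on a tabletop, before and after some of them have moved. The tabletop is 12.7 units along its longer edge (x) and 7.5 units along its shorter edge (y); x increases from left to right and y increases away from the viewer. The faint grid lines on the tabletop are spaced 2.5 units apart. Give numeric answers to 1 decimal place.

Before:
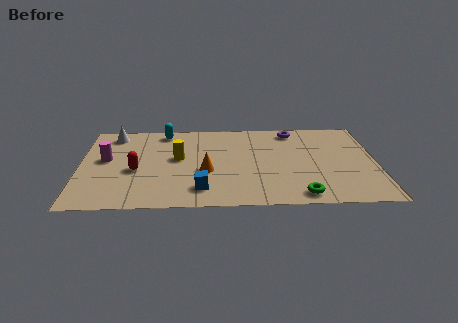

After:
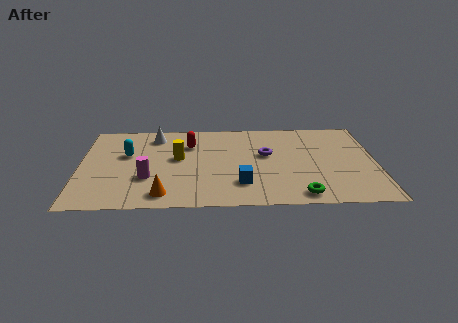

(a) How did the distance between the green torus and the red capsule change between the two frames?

-0.9

The distance was about 7.4 in the first image and 6.5 in the second, so they moved 0.9 units closer together.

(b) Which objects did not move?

the green torus and the yellow cylinder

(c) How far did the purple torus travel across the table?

2.4

The purple torus moved from about (9.2, 6.5) to (8.0, 4.4), a distance of √(1.2² + 2.1²) ≈ 2.4.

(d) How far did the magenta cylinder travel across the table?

2.5

From (1.1, 4.2) to (2.9, 2.5), the magenta cylinder covered √(1.8² + 1.7²) ≈ 2.5 units.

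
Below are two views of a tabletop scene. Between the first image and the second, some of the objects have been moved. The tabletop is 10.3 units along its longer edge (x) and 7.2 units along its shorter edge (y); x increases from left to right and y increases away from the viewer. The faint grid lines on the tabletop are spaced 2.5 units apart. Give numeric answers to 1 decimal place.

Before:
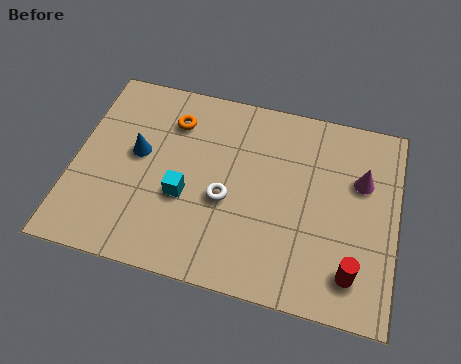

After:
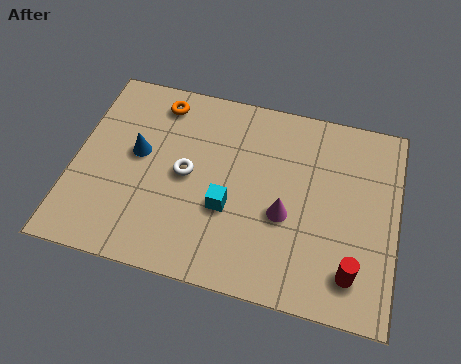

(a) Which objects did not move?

the blue cone and the red cylinder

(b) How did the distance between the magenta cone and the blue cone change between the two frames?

-2.2

Before: roughly 7.1 units apart; after: 4.9. That's 2.2 units closer together.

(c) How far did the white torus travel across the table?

1.4

The white torus was near (4.9, 3.0) before and (3.6, 3.6) after, so it travelled √(1.3² + 0.6²) ≈ 1.4 units.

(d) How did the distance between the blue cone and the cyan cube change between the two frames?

+1.3

They were about 2.0 units apart before and 3.3 after — 1.3 units further apart.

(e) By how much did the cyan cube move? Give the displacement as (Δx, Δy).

(1.4, -0.1)

The cyan cube started near (3.6, 2.8) and ended near (5.0, 2.7).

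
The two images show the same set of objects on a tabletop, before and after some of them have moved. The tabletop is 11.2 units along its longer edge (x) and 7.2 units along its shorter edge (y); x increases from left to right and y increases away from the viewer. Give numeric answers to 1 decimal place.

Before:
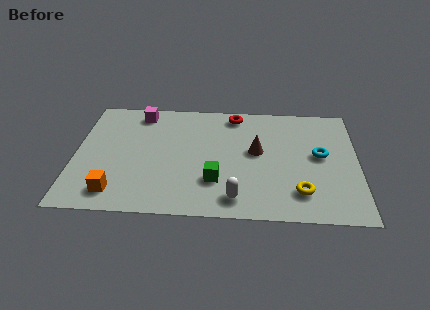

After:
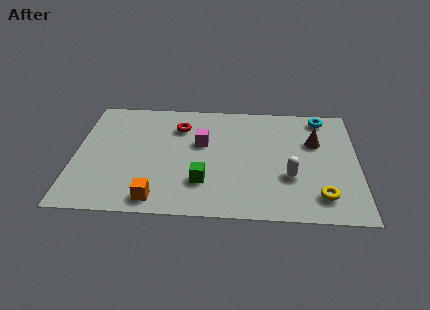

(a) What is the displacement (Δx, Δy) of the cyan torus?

(0.1, 2.4)

The cyan torus started near (9.7, 3.9) and ended near (9.8, 6.3).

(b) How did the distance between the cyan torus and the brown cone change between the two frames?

-0.9

Before: roughly 2.5 units apart; after: 1.6. That's 0.9 units closer together.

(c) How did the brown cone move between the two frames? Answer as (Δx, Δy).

(2.3, 0.7)

The brown cone was at about (7.2, 4.0) and moved to about (9.5, 4.7).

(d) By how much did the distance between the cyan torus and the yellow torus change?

+2.5

They were about 2.4 units apart before and 4.9 after — 2.5 units further apart.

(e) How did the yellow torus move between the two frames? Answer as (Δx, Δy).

(0.8, -0.2)

From the two frames, the yellow torus sits at roughly (8.9, 1.6) before and (9.7, 1.4) after.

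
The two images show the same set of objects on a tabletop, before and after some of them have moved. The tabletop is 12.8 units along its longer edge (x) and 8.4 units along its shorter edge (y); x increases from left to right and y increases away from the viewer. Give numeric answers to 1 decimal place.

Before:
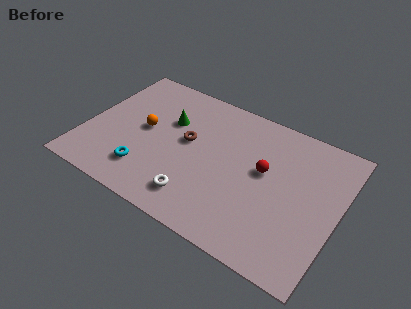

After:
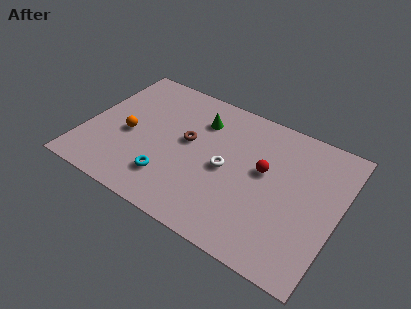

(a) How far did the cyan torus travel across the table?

1.2

From (3.4, 1.9) to (4.6, 2.0), the cyan torus covered √(1.2² + 0.1²) ≈ 1.2 units.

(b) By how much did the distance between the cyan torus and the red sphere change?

-1.1

Before: roughly 6.3 units apart; after: 5.2. That's 1.1 units closer together.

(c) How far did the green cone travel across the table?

1.7

The green cone was near (4.0, 5.5) before and (5.5, 6.3) after, so it travelled √(1.5² + 0.8²) ≈ 1.7 units.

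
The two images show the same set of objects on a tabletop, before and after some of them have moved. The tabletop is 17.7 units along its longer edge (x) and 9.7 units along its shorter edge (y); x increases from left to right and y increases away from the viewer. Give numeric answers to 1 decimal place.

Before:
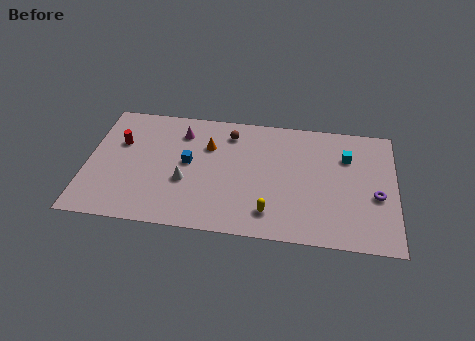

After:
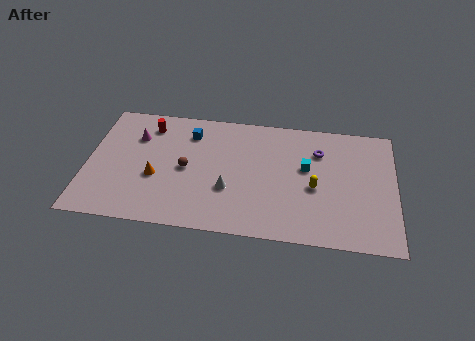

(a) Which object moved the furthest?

the purple torus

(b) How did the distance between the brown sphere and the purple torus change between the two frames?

-1.4

Before: roughly 9.4 units apart; after: 8.0. That's 1.4 units closer together.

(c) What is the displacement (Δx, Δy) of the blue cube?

(0.0, 2.4)

From the two frames, the blue cube sits at roughly (5.8, 5.2) before and (5.8, 7.6) after.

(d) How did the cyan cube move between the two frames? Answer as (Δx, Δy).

(-2.3, -1.2)

The cyan cube started near (14.9, 6.9) and ended near (12.6, 5.7).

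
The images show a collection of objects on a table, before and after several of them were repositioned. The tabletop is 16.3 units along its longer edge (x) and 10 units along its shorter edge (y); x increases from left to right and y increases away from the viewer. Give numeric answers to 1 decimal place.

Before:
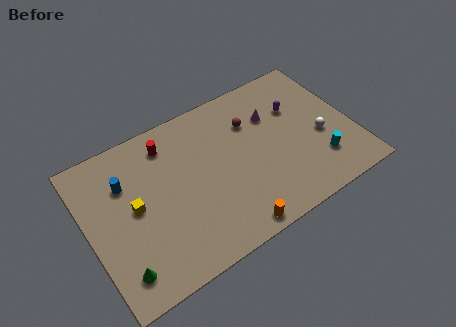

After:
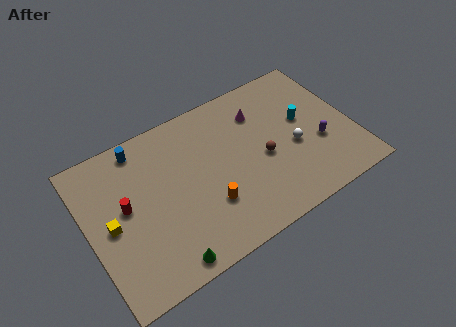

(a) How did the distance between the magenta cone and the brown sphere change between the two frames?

+1.8

They were about 1.3 units apart before and 3.1 after — 1.8 units further apart.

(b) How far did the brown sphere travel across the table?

2.7

The brown sphere moved from about (10.4, 7.1) to (10.7, 4.4), a distance of √(0.3² + 2.7²) ≈ 2.7.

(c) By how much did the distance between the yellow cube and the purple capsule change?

+2.3

Before: roughly 10.5 units apart; after: 12.8. That's 2.3 units further apart.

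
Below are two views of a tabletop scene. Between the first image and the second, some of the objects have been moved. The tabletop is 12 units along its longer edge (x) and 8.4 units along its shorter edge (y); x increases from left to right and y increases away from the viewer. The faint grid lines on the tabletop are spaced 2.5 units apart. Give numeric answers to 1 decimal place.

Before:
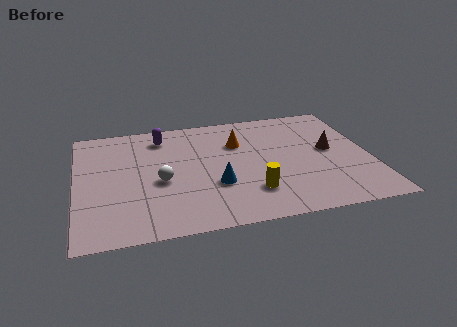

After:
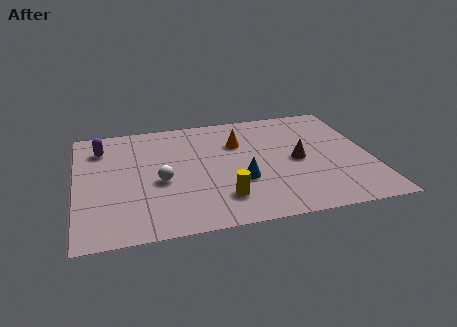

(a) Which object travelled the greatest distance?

the purple capsule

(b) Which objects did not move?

the orange cone and the white sphere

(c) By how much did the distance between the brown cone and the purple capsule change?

+1.1

The distance was about 7.2 in the first image and 8.3 in the second, so they moved 1.1 units further apart.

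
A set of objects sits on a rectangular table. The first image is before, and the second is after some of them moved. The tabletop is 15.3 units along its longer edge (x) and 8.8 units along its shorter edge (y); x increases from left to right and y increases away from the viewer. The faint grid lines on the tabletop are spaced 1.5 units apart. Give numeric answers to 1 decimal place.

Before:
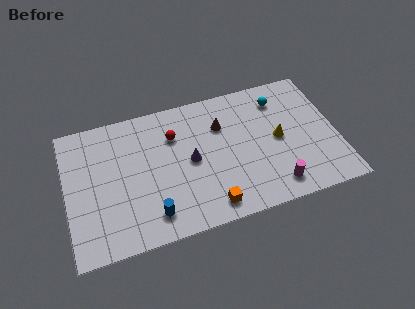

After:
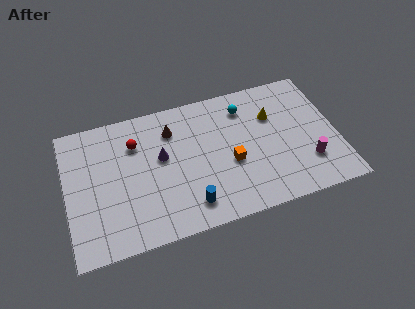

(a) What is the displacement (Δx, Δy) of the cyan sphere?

(-2.0, 0.0)

From the two frames, the cyan sphere sits at roughly (12.3, 7.0) before and (10.3, 7.0) after.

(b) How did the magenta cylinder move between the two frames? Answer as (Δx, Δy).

(2.0, 1.0)

The magenta cylinder started near (11.5, 1.4) and ended near (13.5, 2.4).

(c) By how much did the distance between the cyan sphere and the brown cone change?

+0.7

The distance was about 3.5 in the first image and 4.2 in the second, so they moved 0.7 units further apart.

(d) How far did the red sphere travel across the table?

2.2

The red sphere was near (6.2, 6.3) before and (4.0, 6.4) after, so it travelled √(2.2² + 0.1²) ≈ 2.2 units.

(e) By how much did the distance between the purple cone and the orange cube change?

+0.8

The distance was about 3.3 in the first image and 4.1 in the second, so they moved 0.8 units further apart.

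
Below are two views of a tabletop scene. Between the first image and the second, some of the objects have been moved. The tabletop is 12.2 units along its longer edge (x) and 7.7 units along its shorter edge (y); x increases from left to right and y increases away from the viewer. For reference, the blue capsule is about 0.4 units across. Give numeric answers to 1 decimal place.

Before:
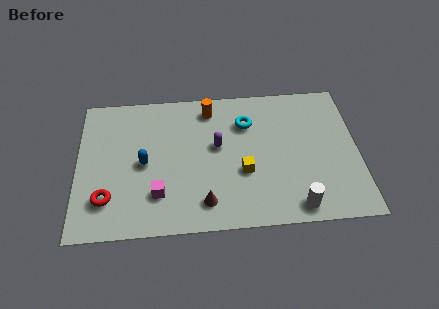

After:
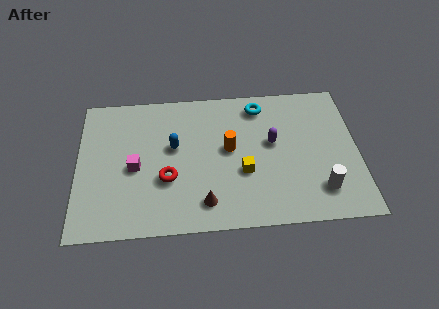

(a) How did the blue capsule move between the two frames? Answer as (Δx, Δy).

(1.3, 0.8)

From the two frames, the blue capsule sits at roughly (2.9, 3.7) before and (4.2, 4.5) after.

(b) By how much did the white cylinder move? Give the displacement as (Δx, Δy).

(1.1, 0.8)

From the two frames, the white cylinder sits at roughly (9.4, 0.9) before and (10.5, 1.7) after.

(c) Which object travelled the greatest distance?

the red torus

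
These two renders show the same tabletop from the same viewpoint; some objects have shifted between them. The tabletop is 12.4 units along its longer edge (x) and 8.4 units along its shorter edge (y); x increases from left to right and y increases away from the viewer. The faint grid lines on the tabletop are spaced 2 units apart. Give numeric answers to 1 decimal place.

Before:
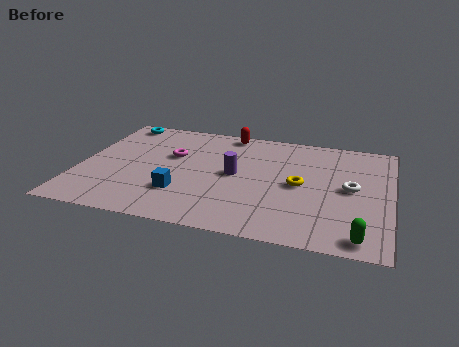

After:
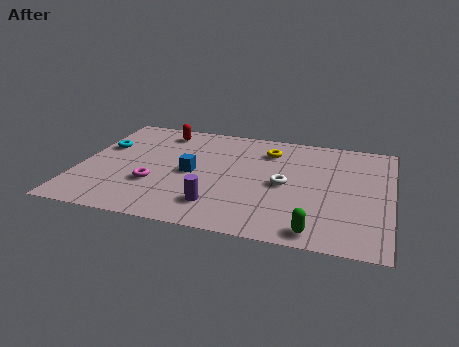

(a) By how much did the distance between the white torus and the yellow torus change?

+0.6

The distance was about 2.0 in the first image and 2.6 in the second, so they moved 0.6 units further apart.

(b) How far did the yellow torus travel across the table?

2.8

From (8.8, 4.1) to (7.4, 6.5), the yellow torus covered √(1.4² + 2.4²) ≈ 2.8 units.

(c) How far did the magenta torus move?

2.5

The magenta torus moved from about (3.6, 5.2) to (3.1, 2.8), a distance of √(0.5² + 2.4²) ≈ 2.5.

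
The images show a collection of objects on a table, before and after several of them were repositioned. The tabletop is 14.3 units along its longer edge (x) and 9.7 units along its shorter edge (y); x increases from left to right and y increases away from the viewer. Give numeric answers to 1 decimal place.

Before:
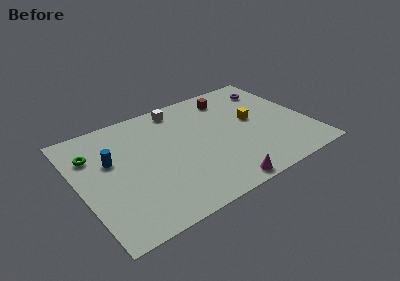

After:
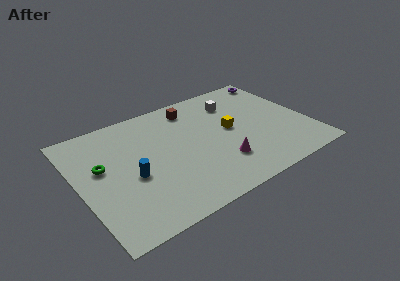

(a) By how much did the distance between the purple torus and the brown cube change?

+3.1

They were about 2.7 units apart before and 5.8 after — 3.1 units further apart.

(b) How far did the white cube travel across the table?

3.6

The white cube was near (6.8, 8.5) before and (10.2, 7.4) after, so it travelled √(3.4² + 1.1²) ≈ 3.6 units.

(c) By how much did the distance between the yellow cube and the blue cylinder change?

-2.4

Before: roughly 8.9 units apart; after: 6.5. That's 2.4 units closer together.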